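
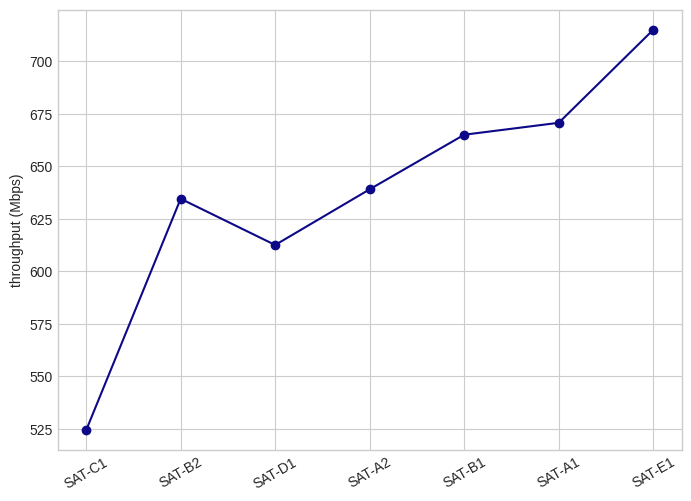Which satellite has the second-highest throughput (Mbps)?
SAT-A1

Top 3: SAT-E1 ≈ 720, SAT-A1 ≈ 680, SAT-B1 ≈ 660.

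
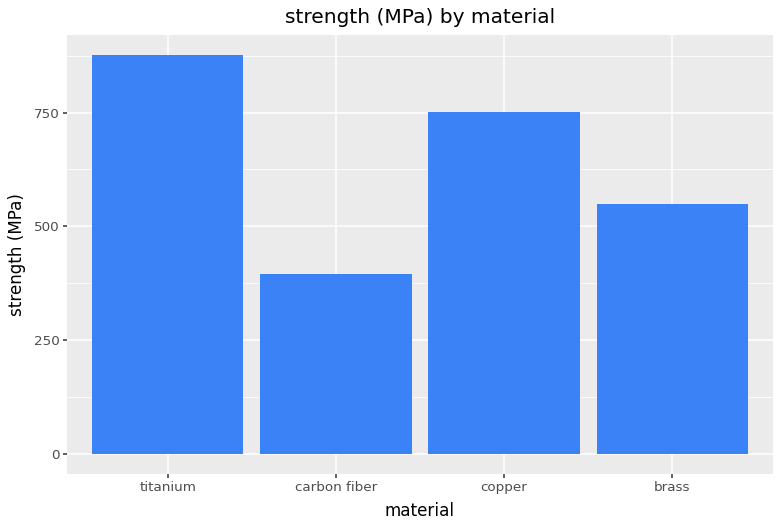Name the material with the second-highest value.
copper

Top 3: titanium ≈ 900, copper ≈ 800, brass ≈ 600.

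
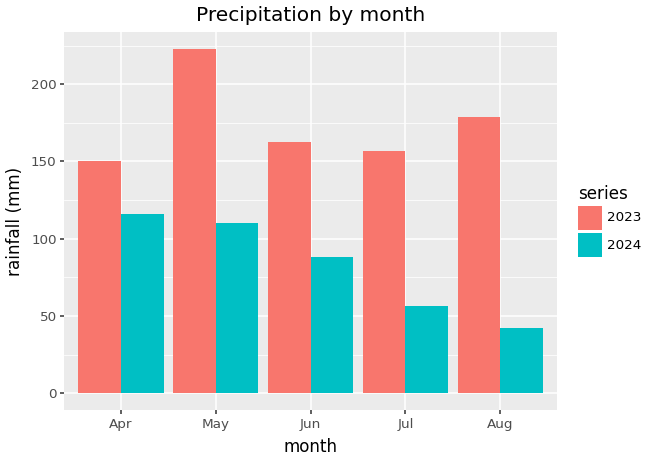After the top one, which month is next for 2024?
Top 3 for 2024: Apr ≈ 120, May ≈ 100, Jun ≈ 80.

May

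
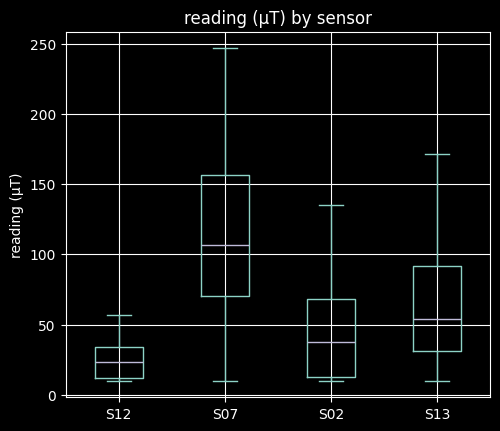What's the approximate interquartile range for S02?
≈ 60

Q3 ≈ 70, Q1 ≈ 10; IQR ≈ 60.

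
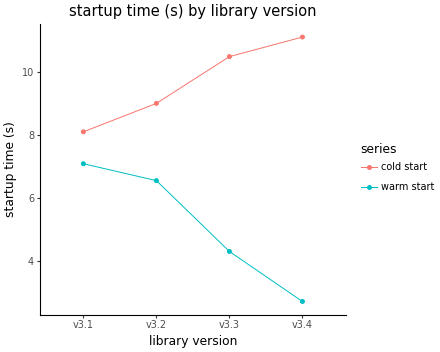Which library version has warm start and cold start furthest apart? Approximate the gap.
v3.4, ≈ 8 s

v3.4: warm start ≈ 3, cold start ≈ 11 → gap ≈ 8. Next-largest (v3.3) is only ≈ 6.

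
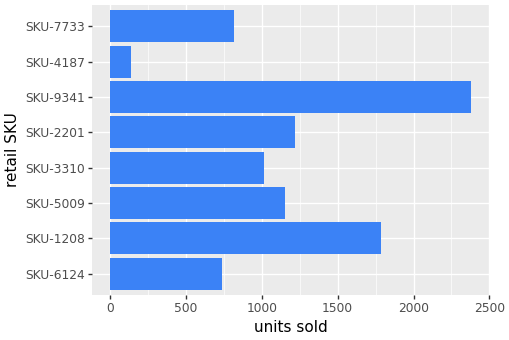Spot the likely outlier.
SKU-9341 ≈ 2400; the rest sit between ≈ 200 and ≈ 1800.

SKU-9341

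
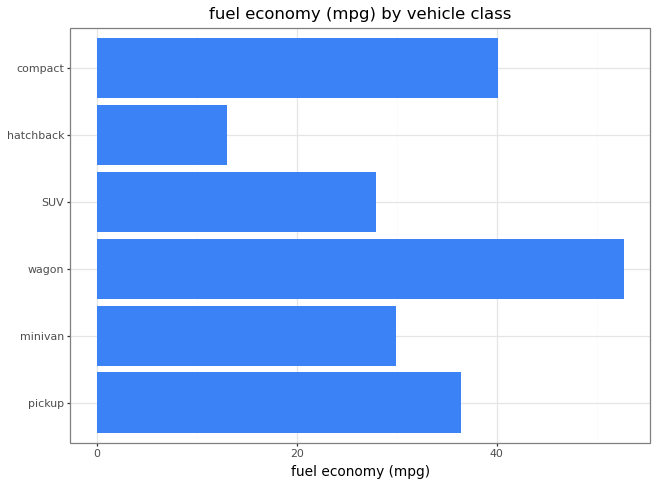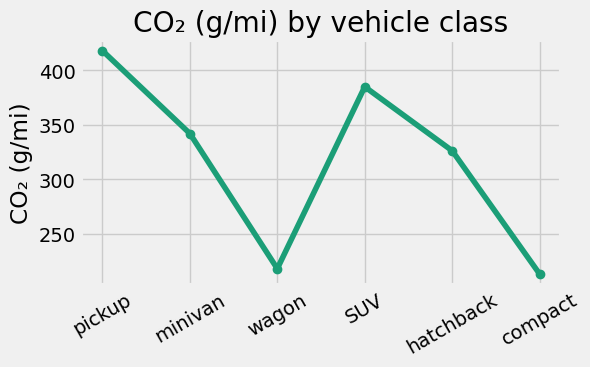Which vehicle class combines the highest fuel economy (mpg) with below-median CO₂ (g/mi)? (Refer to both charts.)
Chart 2 median CO₂ (g/mi) ≈ 350; below-median vehicle classes: wagon, hatchback, compact. Among those, wagon has the highest fuel economy (mpg) (≈ 55).

wagon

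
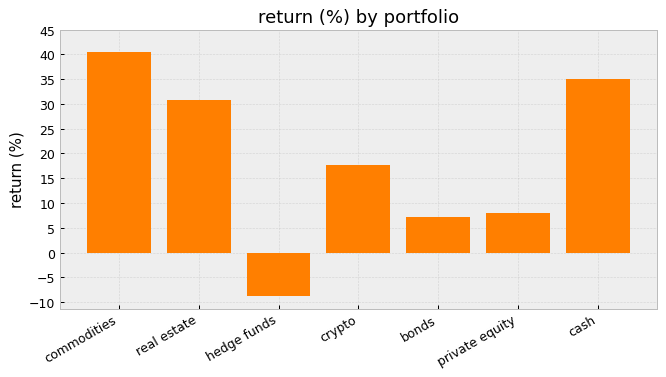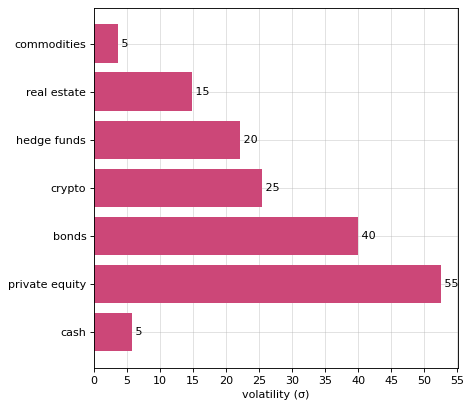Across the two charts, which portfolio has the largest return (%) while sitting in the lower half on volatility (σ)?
commodities

Chart 2 median volatility (σ) ≈ 20; below-median portfolios: commodities, real estate, cash. Among those, commodities has the highest return (%) (≈ 40).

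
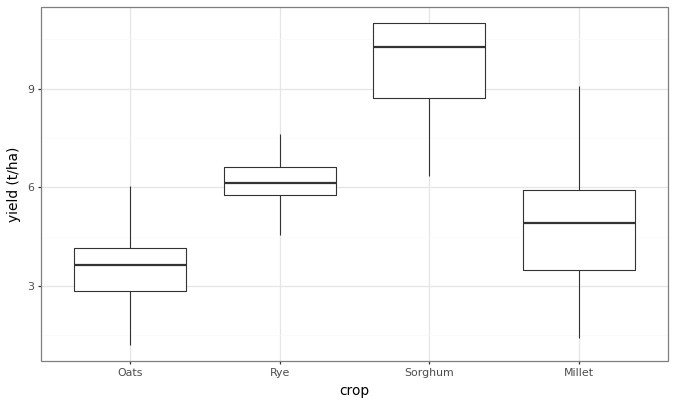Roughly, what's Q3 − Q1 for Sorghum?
Q3 ≈ 11, Q1 ≈ 9; IQR ≈ 2.

≈ 2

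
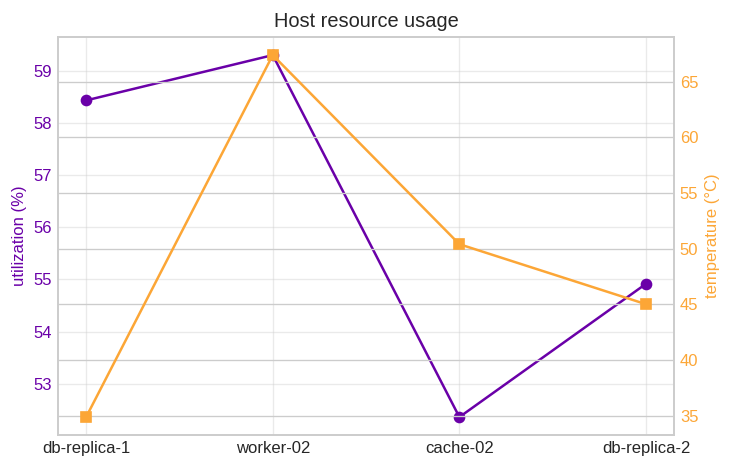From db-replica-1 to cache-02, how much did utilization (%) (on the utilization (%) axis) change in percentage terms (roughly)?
≈ -10.3%

db-replica-1 ≈ 58, cache-02 ≈ 52; (52 − 58) / 58 ≈ -10.3%.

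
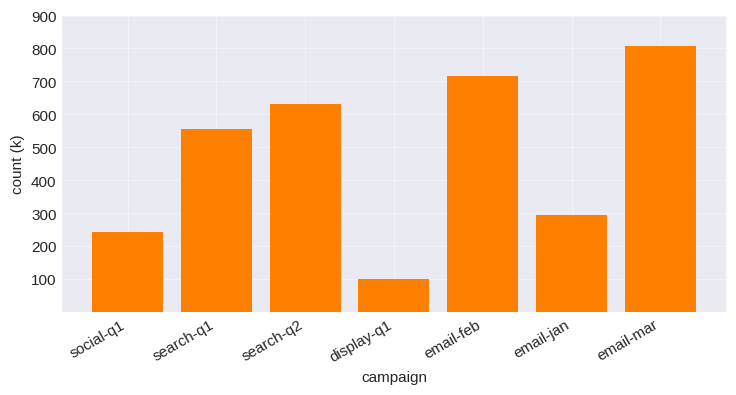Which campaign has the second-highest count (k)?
Top 3: email-mar ≈ 800, email-feb ≈ 700, search-q2 ≈ 600.

email-feb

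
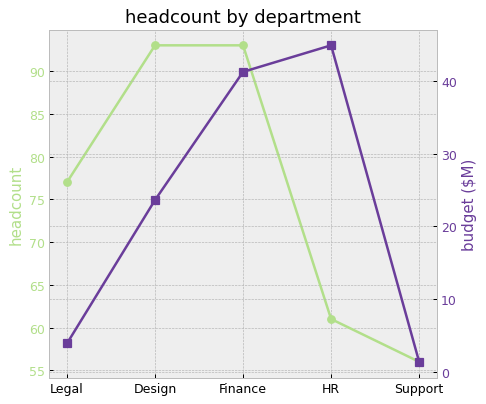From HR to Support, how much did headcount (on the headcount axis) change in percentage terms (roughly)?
≈ -8.3%

HR ≈ 60, Support ≈ 55; (55 − 60) / 60 ≈ -8.3%.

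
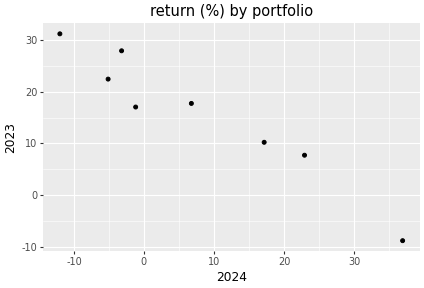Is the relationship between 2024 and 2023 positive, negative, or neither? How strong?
Points are negatively correlated; strong (|r| ≈ 1.0).

negative, strong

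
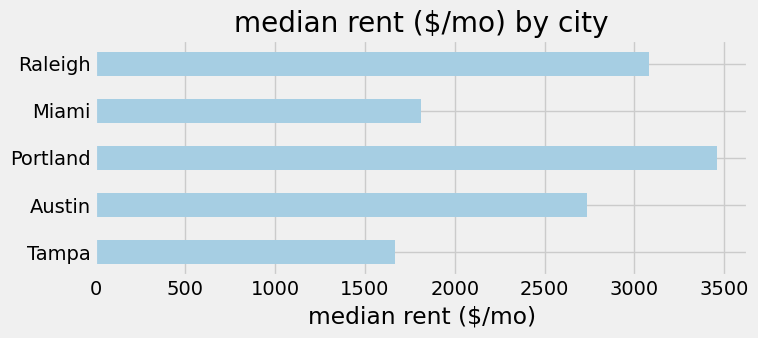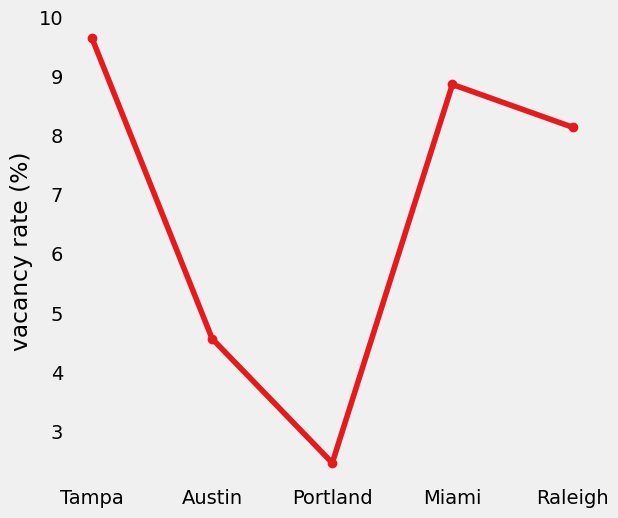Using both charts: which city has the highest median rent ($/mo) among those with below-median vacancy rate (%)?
Portland

Chart 2 median vacancy rate (%) ≈ 8; below-median cities: Austin, Portland. Among those, Portland has the highest median rent ($/mo) (≈ 3500).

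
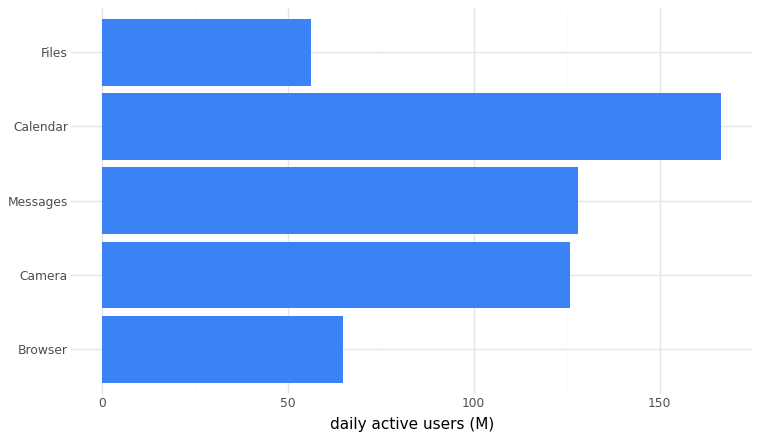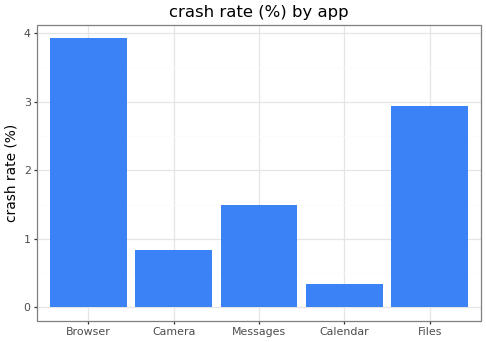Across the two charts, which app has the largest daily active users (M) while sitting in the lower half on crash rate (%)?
Calendar

Chart 2 median crash rate (%) ≈ 1.5; below-median apps: Camera, Calendar. Among those, Calendar has the highest daily active users (M) (≈ 160).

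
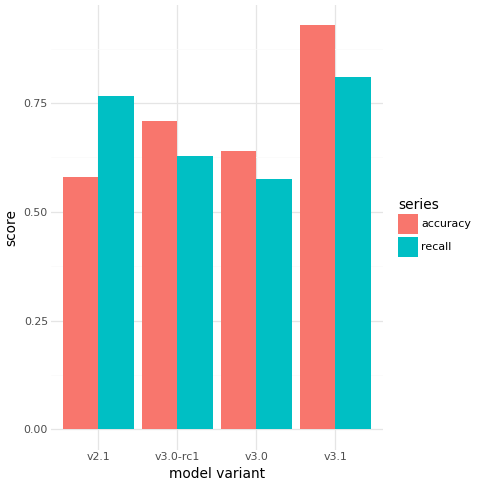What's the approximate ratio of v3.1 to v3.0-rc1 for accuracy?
≈ 1.29×

v3.1 ≈ 0.9, v3.0-rc1 ≈ 0.7; 0.9/0.7 ≈ 1.29.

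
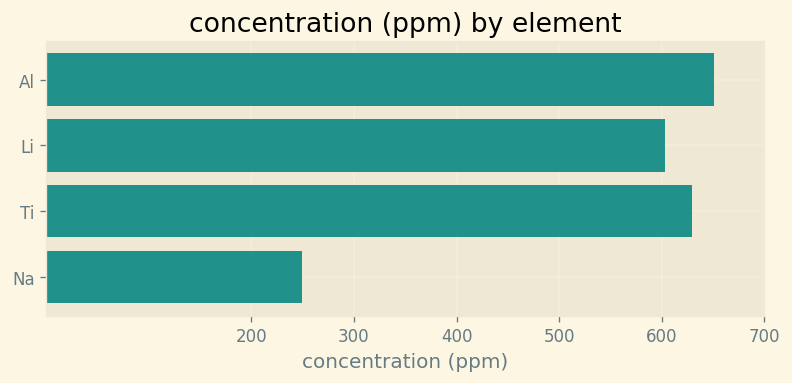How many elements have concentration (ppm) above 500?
3

Above 500: Al, Li, Ti.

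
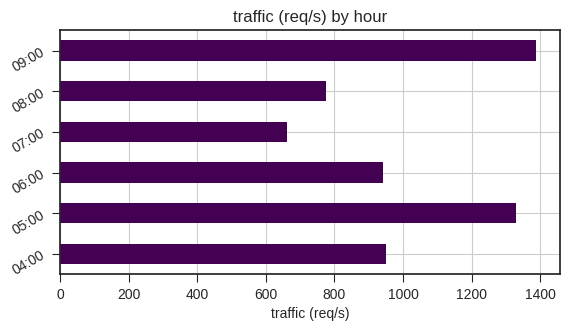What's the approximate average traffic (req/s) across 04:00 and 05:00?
(1000 + 1400) / 2 ≈ 1200.

≈ 1200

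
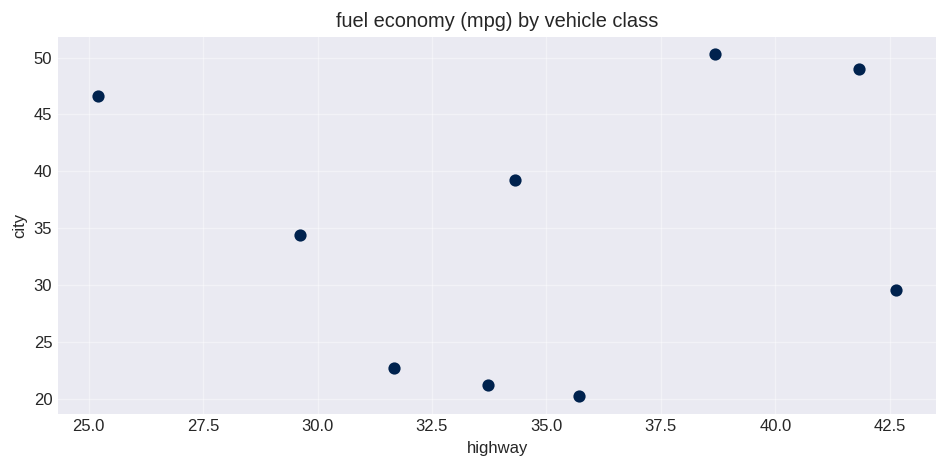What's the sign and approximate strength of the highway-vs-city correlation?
Points are roughly uncorrelated; weak (|r| ≈ 0.1).

no clear correlation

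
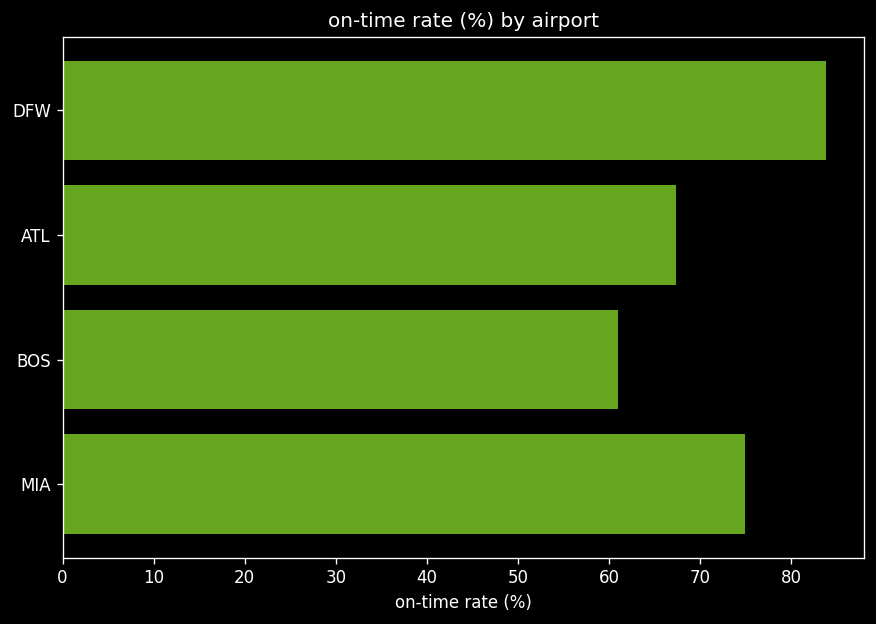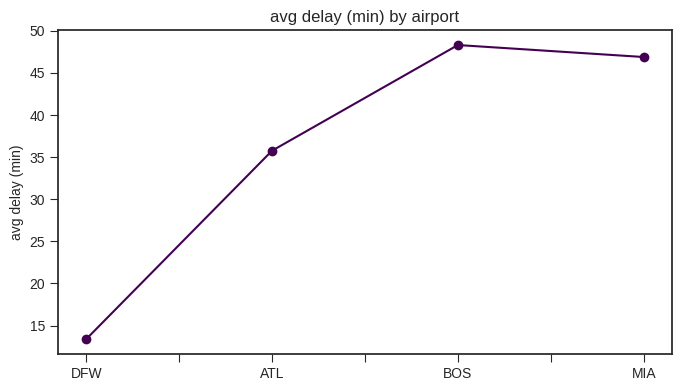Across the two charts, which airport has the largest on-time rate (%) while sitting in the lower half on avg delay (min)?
Chart 2 median avg delay (min) ≈ 40; below-median airports: DFW, ATL. Among those, DFW has the highest on-time rate (%) (≈ 80).

DFW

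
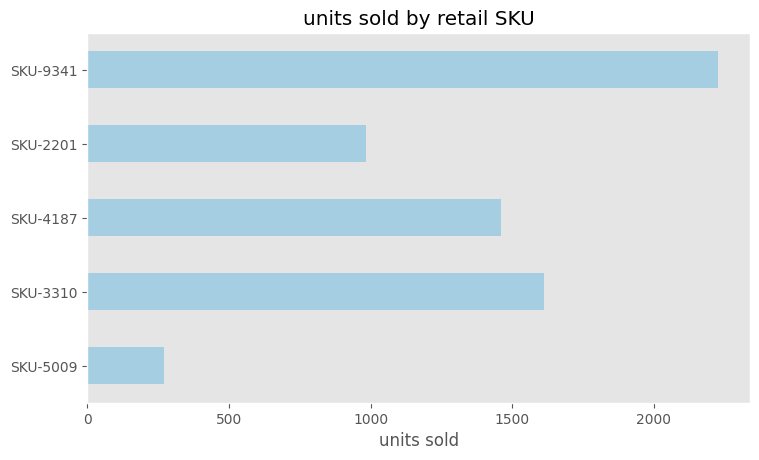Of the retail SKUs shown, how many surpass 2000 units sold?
1

Above 2000: SKU-9341.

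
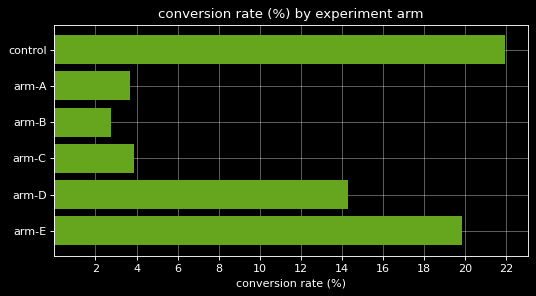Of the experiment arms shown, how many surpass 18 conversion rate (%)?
Above 18: control, arm-E.

2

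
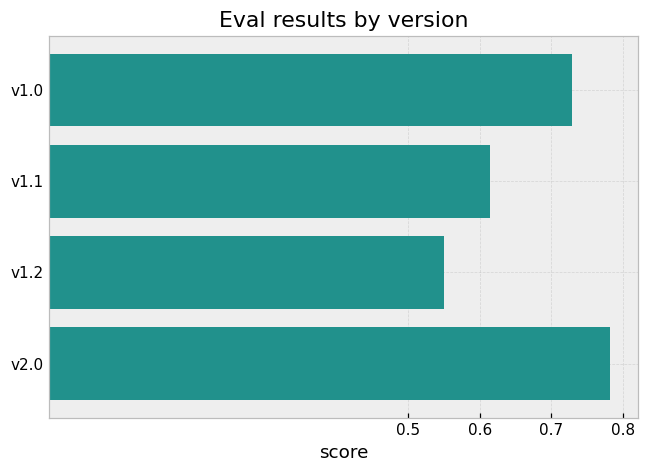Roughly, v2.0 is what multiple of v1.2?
v2.0 ≈ 0.8, v1.2 ≈ 0.6; 0.8/0.6 ≈ 1.33.

≈ 1.33×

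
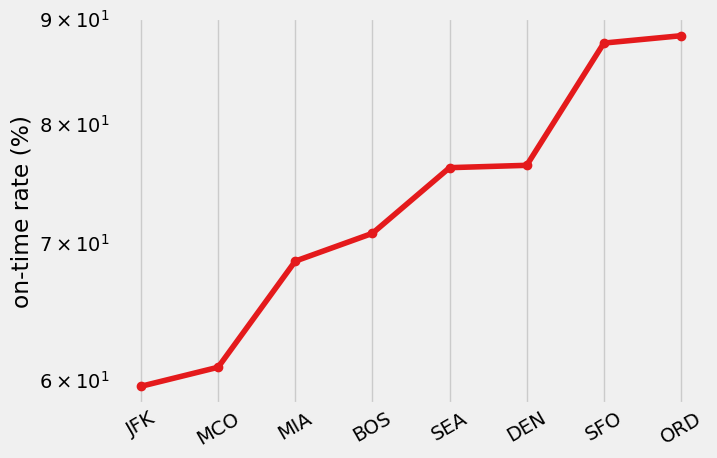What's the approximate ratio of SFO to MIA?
SFO ≈ 90, MIA ≈ 70; 90/70 ≈ 1.29.

≈ 1.29×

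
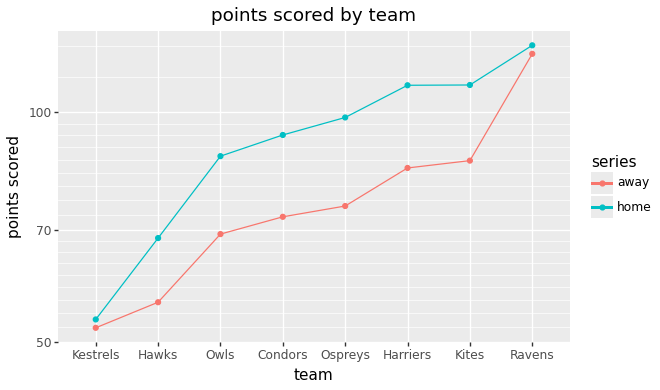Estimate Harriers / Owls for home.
≈ 1.22×

Harriers ≈ 110, Owls ≈ 90; 110/90 ≈ 1.22.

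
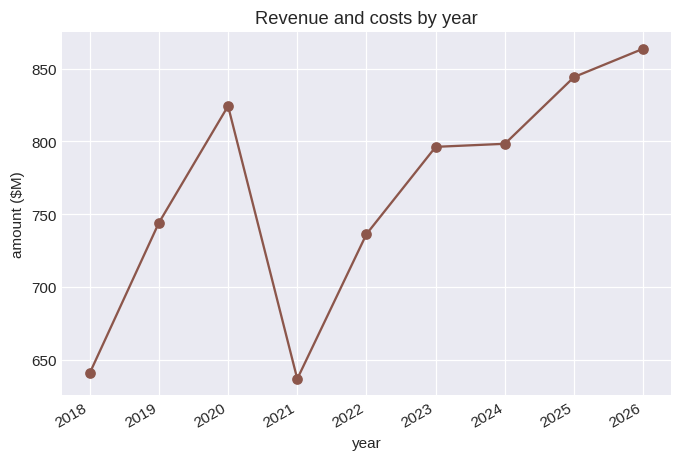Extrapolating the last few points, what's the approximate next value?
Last three: 800, 840, 860 → slope ≈ 30/step → next ≈ 890.

≈ 890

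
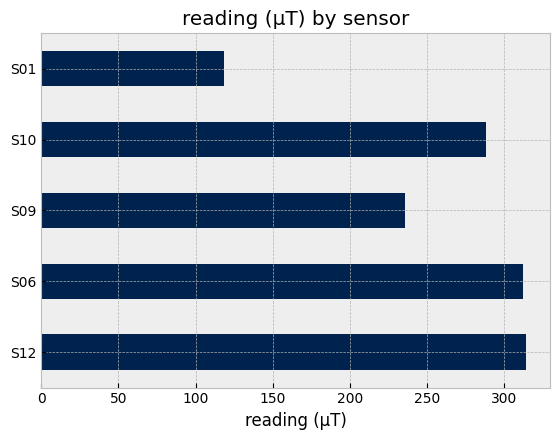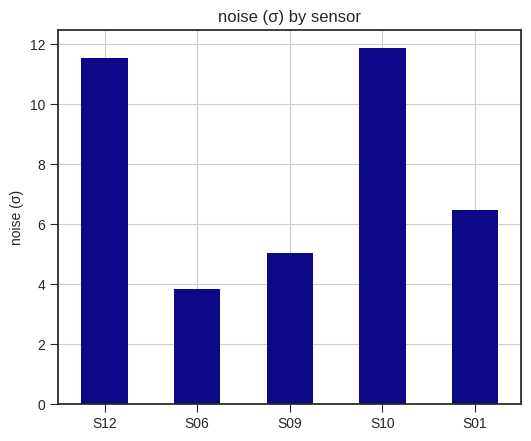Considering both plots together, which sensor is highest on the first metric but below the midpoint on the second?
S06

Chart 2 median noise (σ) ≈ 6; below-median sensors: S06, S09. Among those, S06 has the highest reading (µT) (≈ 300).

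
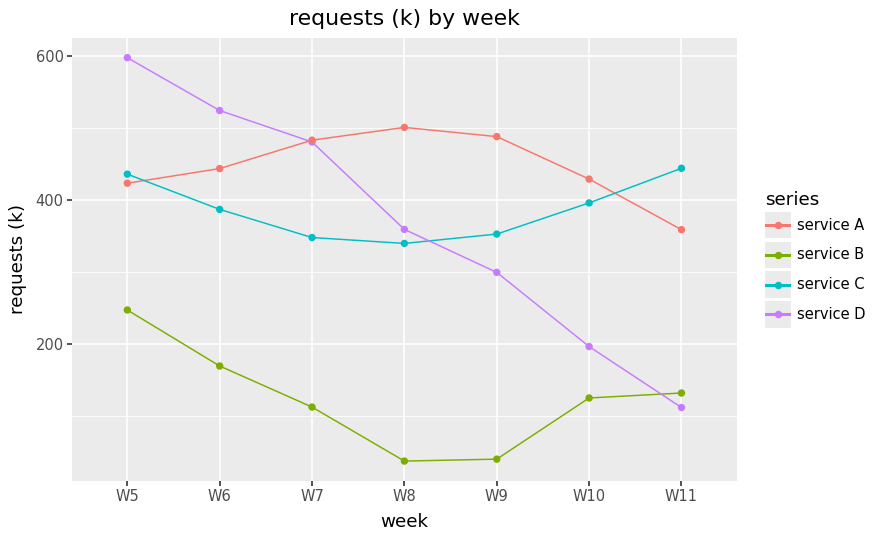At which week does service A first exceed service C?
W6

W5: service A ≈ 400 vs service C ≈ 450 (not yet); W6: service A ≈ 450 vs service C ≈ 400 (first crossover).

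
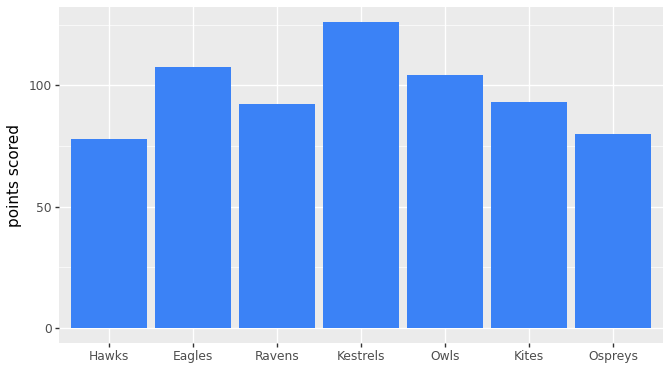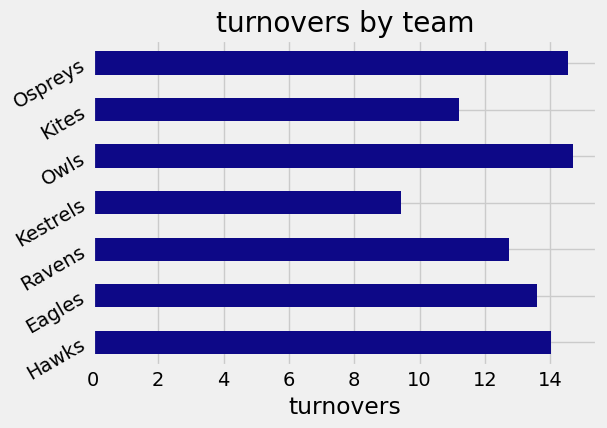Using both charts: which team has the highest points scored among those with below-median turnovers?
Chart 2 median turnovers ≈ 14; below-median teams: Ravens, Kestrels, Kites. Among those, Kestrels has the highest points scored (≈ 120).

Kestrels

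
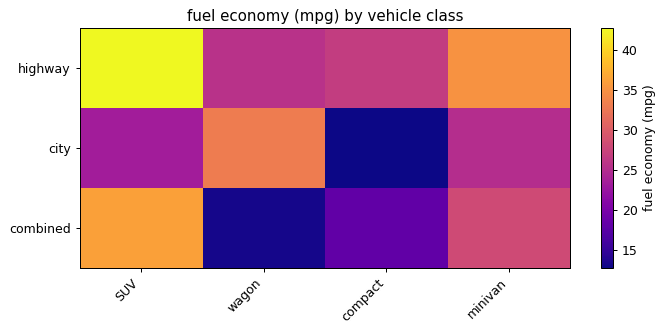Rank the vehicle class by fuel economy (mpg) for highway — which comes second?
minivan

Top 3 for highway: SUV ≈ 45, minivan ≈ 35, compact ≈ 25.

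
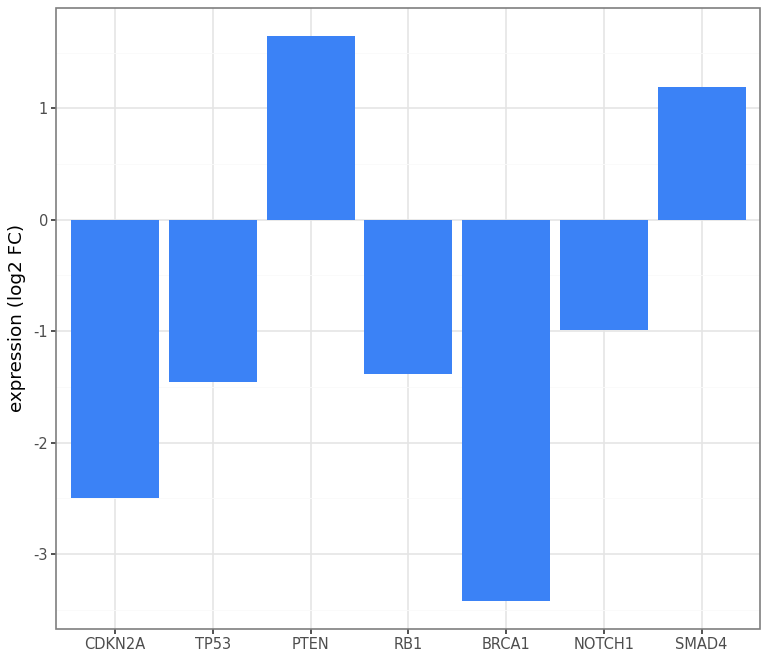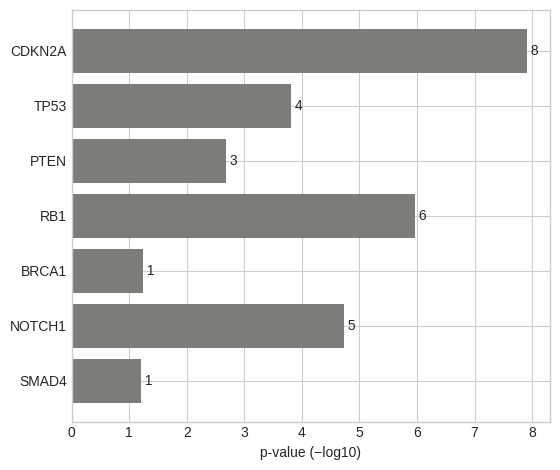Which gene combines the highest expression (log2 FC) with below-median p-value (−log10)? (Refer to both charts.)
Chart 2 median p-value (−log10) ≈ 4; below-median genes: PTEN, BRCA1, SMAD4. Among those, PTEN has the highest expression (log2 FC) (≈ 1.6).

PTEN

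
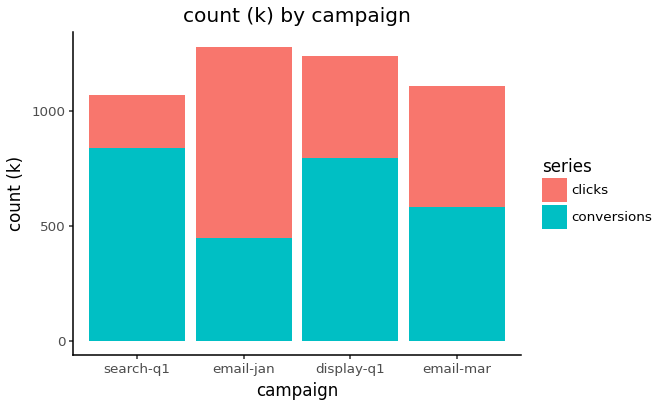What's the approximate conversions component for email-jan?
conversions top ≈ 400, bottom ≈ 0; segment ≈ 400.

≈ 400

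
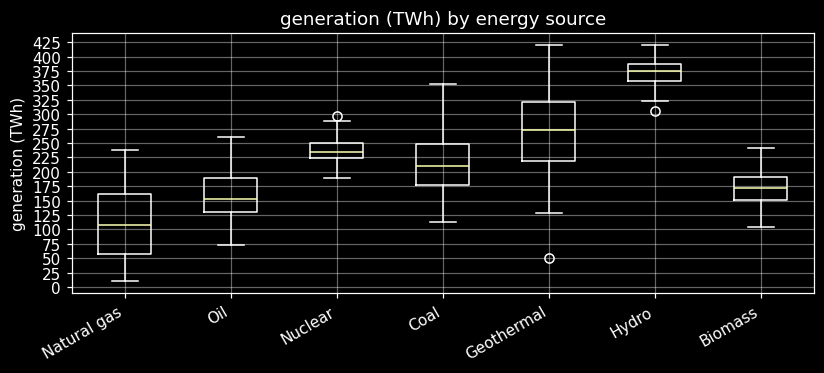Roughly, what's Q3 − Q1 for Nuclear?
≈ 25

Q3 ≈ 250, Q1 ≈ 225; IQR ≈ 25.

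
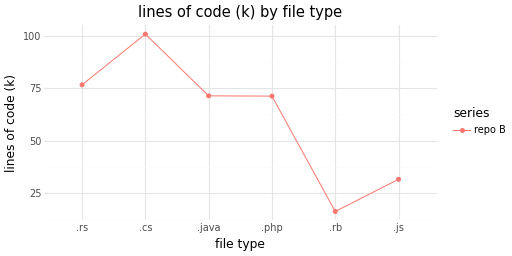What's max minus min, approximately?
Max .cs ≈ 100, min .rb ≈ 20; range ≈ 80.

≈ 80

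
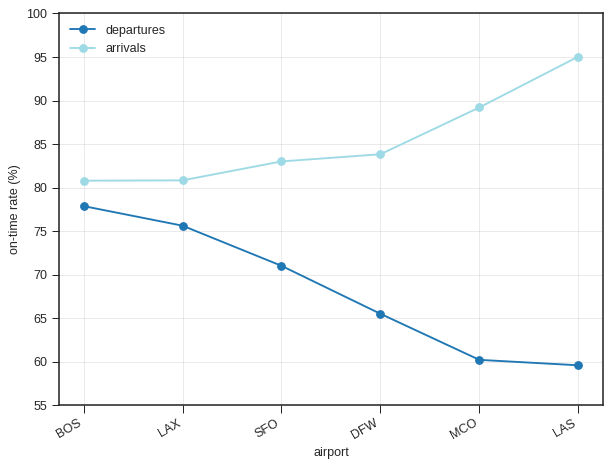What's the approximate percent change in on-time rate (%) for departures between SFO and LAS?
SFO ≈ 70, LAS ≈ 60; (60 − 70) / 70 ≈ -14.3%.

≈ -14.3%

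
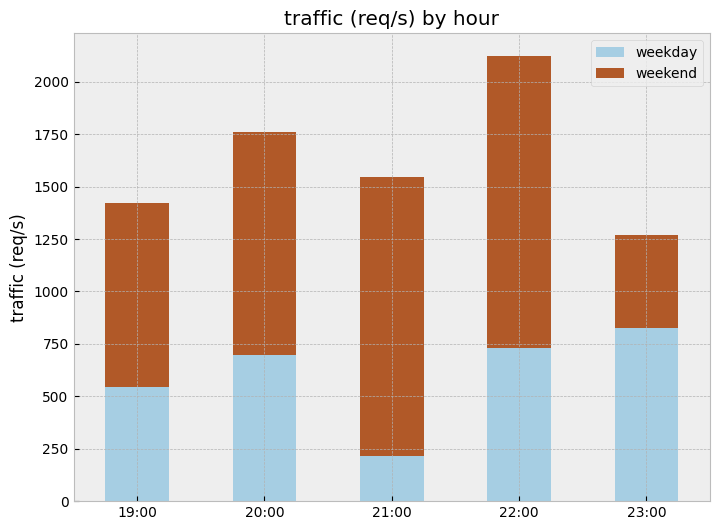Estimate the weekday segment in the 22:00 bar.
weekday top ≈ 800, bottom ≈ 0; segment ≈ 800.

≈ 800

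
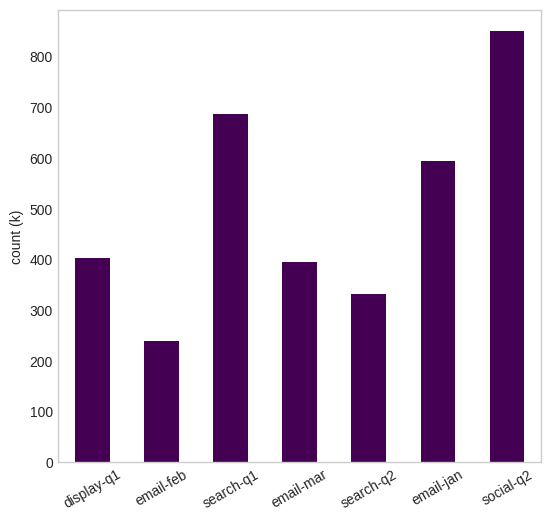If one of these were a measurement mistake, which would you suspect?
social-q2

social-q2 ≈ 800; the rest sit between ≈ 200 and ≈ 700.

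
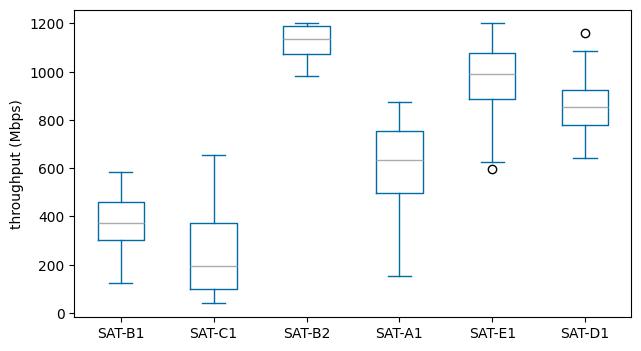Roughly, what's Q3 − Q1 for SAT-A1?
Q3 ≈ 800, Q1 ≈ 500; IQR ≈ 300.

≈ 300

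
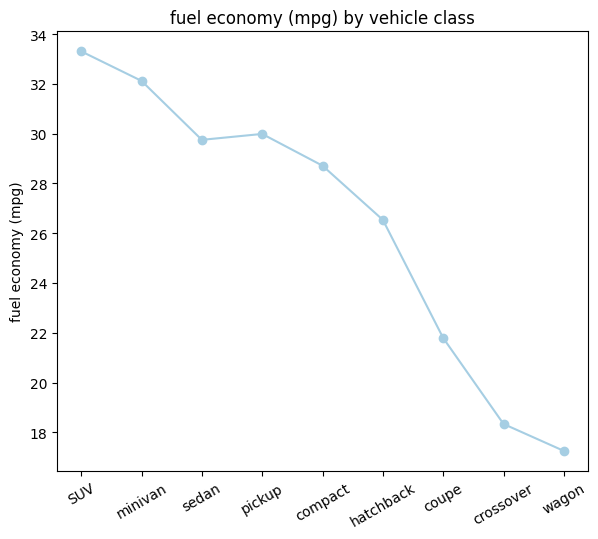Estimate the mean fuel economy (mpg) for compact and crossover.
≈ 23

(28 + 18) / 2 ≈ 23.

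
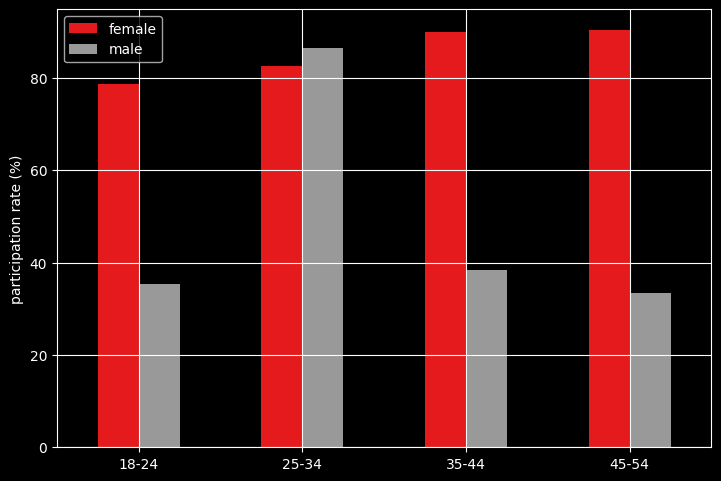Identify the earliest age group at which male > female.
18-24: male ≈ 40 vs female ≈ 80 (not yet); 25-34: male ≈ 90 vs female ≈ 80 (first crossover).

25-34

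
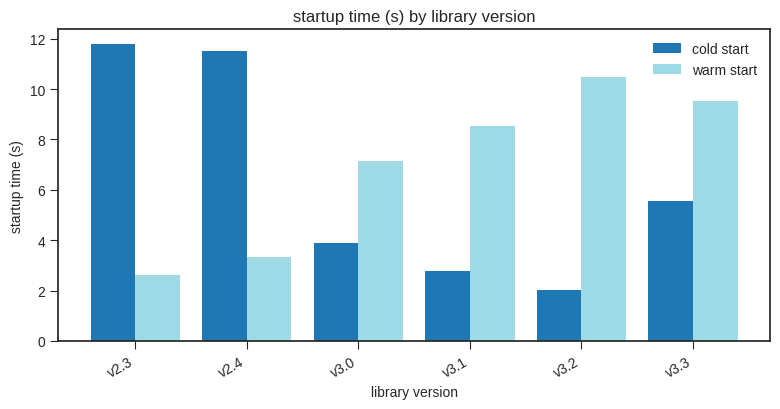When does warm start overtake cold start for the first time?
v2.4: warm start ≈ 3 vs cold start ≈ 11 (not yet); v3.0: warm start ≈ 7 vs cold start ≈ 4 (first crossover).

v3.0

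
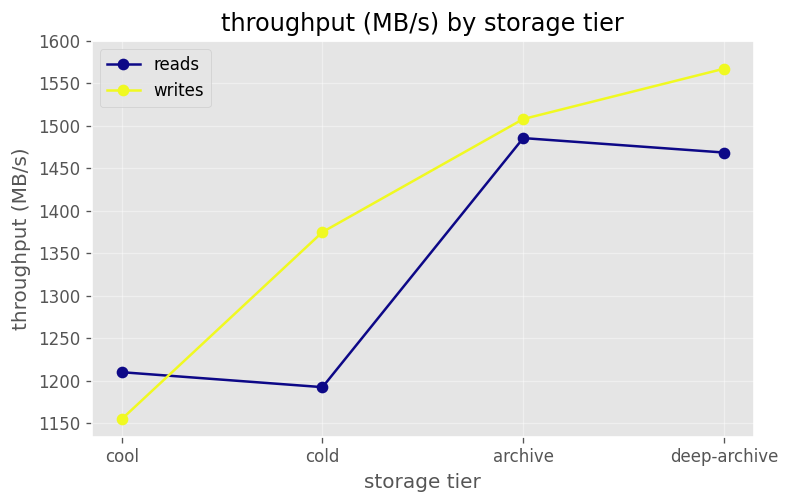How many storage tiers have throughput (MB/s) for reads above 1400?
Above 1400: archive, deep-archive.

2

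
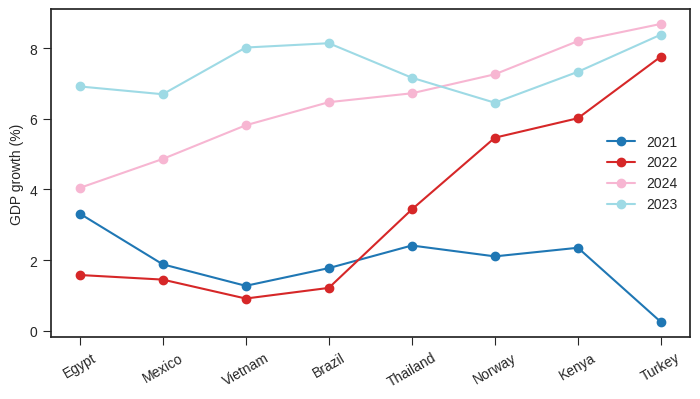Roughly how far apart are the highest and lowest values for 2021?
≈ 3

Max Egypt ≈ 3, min Turkey ≈ 0; range ≈ 3.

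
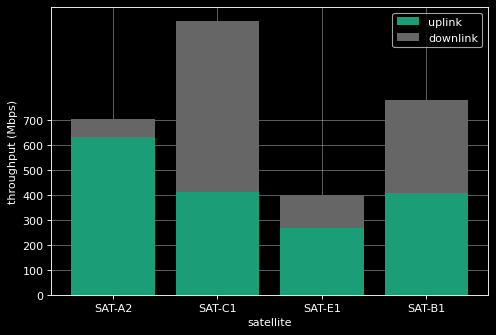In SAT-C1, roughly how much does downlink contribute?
≈ 700

downlink top ≈ 1100, bottom ≈ 400; segment ≈ 700.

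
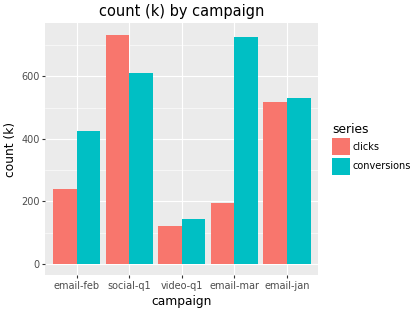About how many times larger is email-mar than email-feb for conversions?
≈ 1.75×

email-mar ≈ 700, email-feb ≈ 400; 700/400 ≈ 1.75.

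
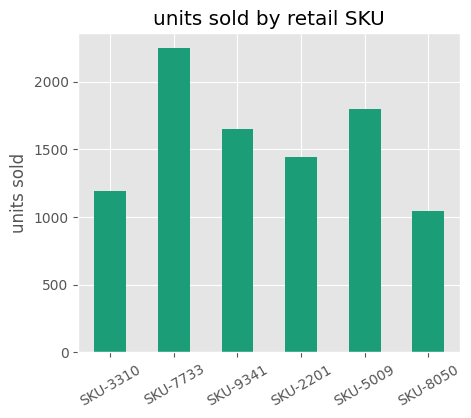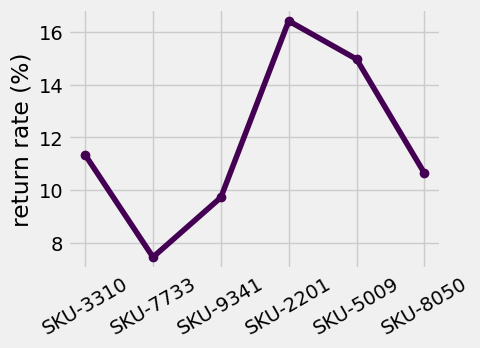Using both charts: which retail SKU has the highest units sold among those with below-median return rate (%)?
SKU-7733

Chart 2 median return rate (%) ≈ 10; below-median retail SKUs: SKU-7733, SKU-9341, SKU-8050. Among those, SKU-7733 has the highest units sold (≈ 2000).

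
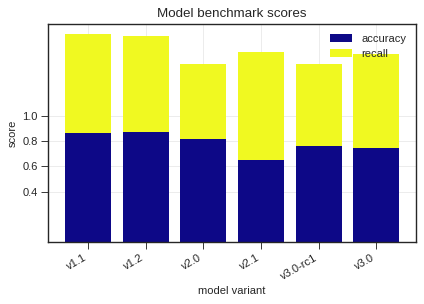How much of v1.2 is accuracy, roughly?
≈ 0.8

accuracy top ≈ 0.8, bottom ≈ 0.0; segment ≈ 0.8.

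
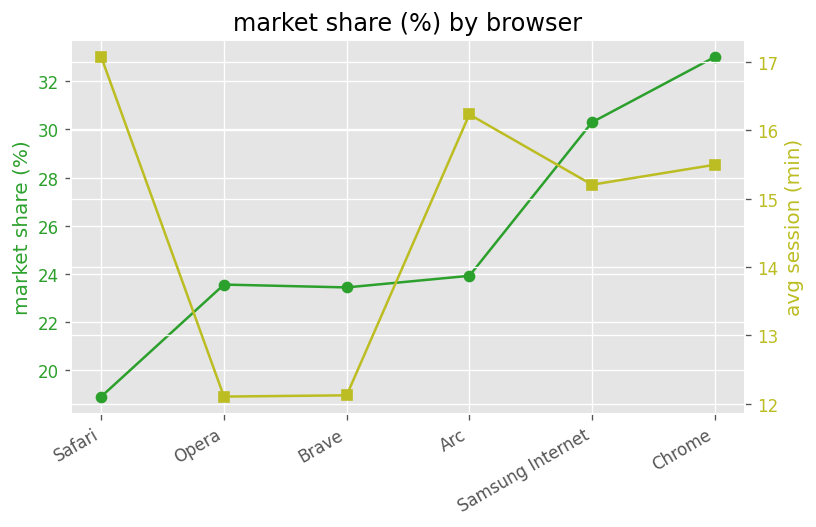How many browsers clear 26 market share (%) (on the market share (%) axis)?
Above 26: Samsung Internet, Chrome.

2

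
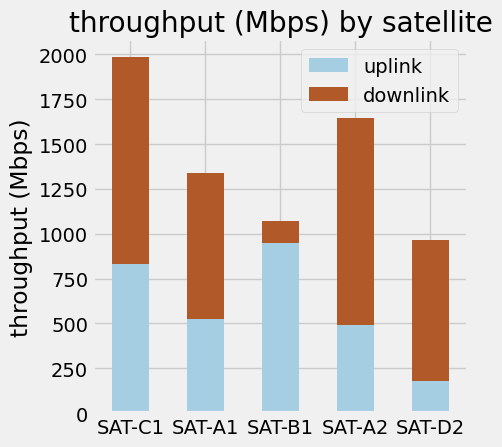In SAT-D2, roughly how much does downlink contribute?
≈ 800

downlink top ≈ 1000, bottom ≈ 200; segment ≈ 800.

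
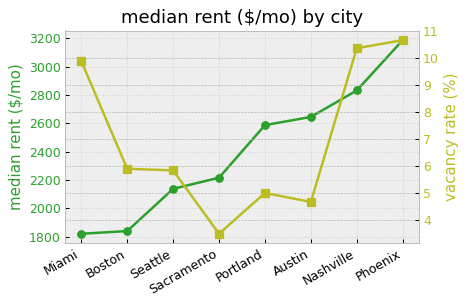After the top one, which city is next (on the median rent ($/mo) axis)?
Nashville

Top 3 (on the median rent ($/mo) axis): Phoenix ≈ 3200, Nashville ≈ 2800, Austin ≈ 2600.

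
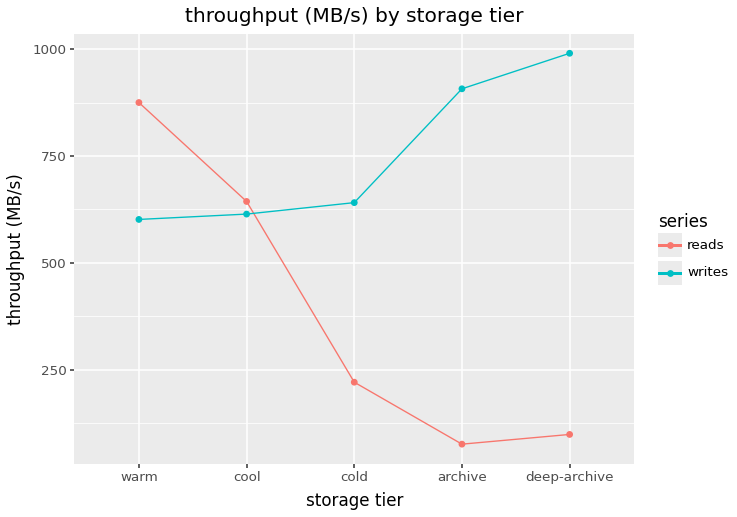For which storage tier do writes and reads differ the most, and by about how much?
deep-archive: writes ≈ 1000, reads ≈ 100 → gap ≈ 900. Next-largest (archive) is only ≈ 800.

deep-archive, ≈ 900 MB/s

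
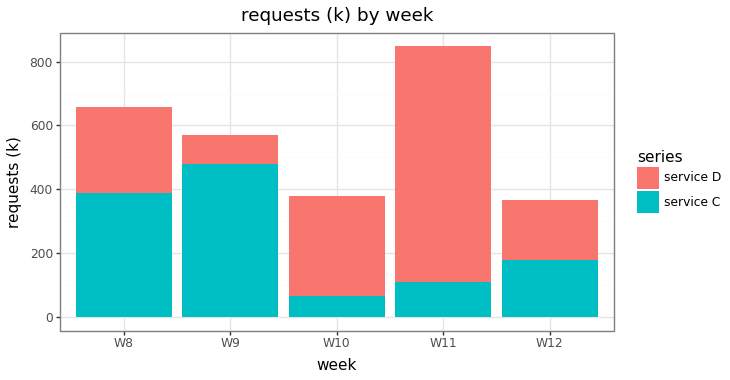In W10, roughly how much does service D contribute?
service D top ≈ 400, bottom ≈ 100; segment ≈ 300.

≈ 300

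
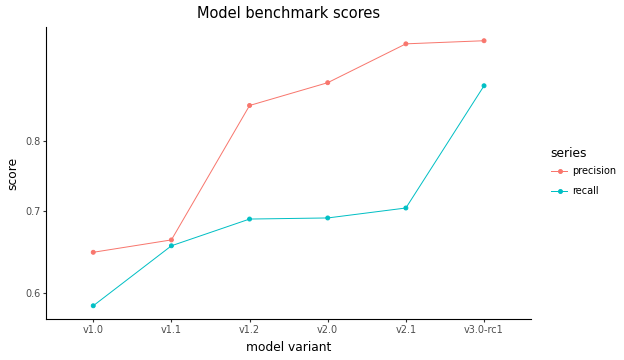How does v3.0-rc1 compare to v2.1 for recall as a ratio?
≈ 1.29×

v3.0-rc1 ≈ 0.90, v2.1 ≈ 0.70; 0.90/0.70 ≈ 1.29.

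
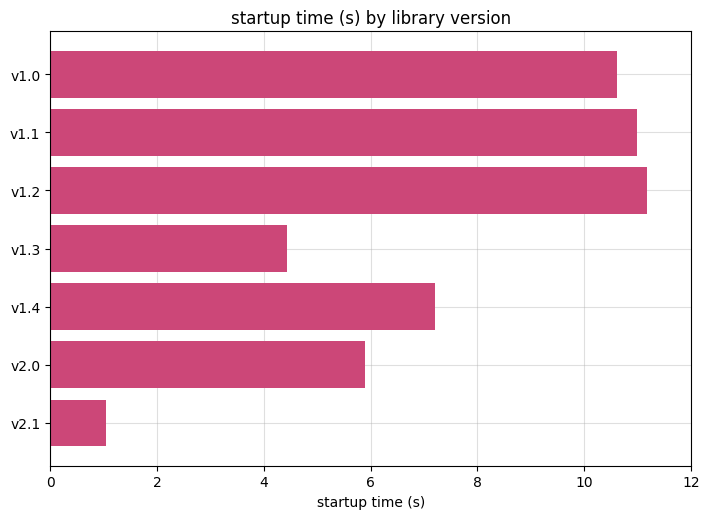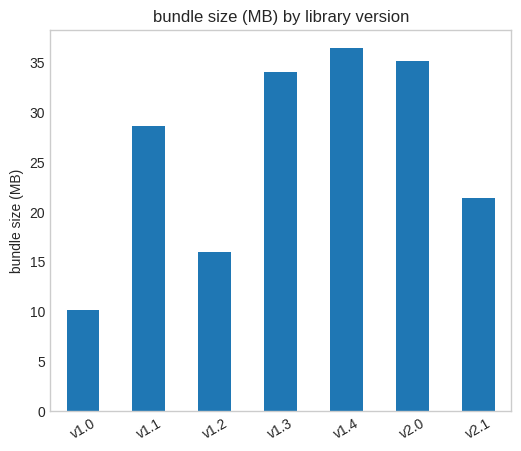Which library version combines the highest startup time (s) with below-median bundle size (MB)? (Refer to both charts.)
Chart 2 median bundle size (MB) ≈ 30; below-median library versions: v1.0, v1.2, v2.1. Among those, v1.2 has the highest startup time (s) (≈ 12).

v1.2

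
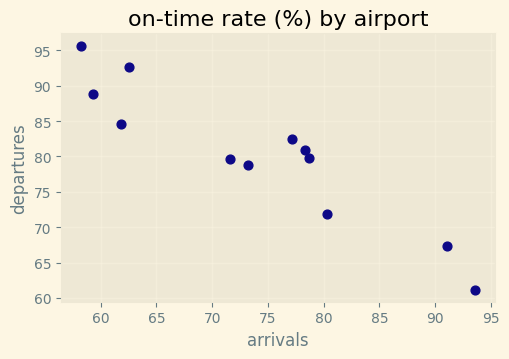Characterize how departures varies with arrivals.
negative, strong

Points are negatively correlated; strong (|r| ≈ 0.9).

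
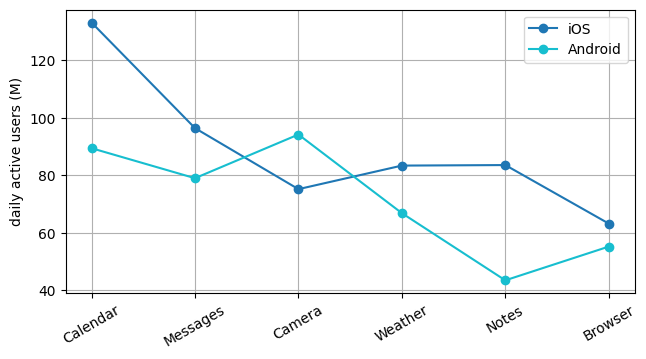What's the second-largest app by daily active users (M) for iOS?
Top 3 for iOS: Calendar ≈ 130, Messages ≈ 100, Notes ≈ 80.

Messages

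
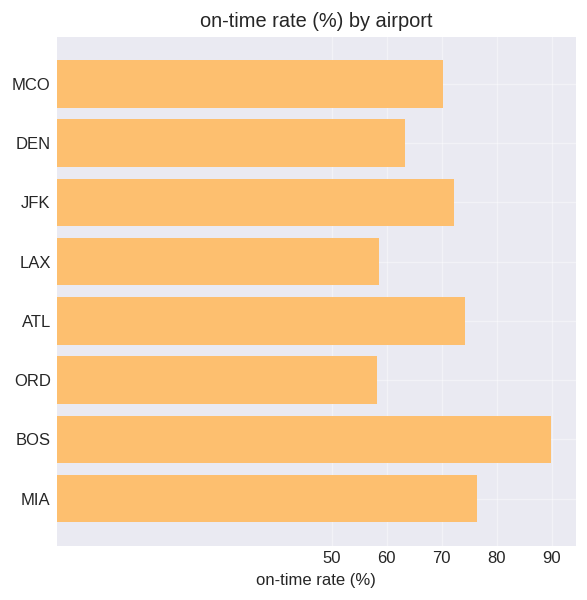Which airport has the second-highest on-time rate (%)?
Top 3: BOS ≈ 90, MIA ≈ 80, ATL ≈ 70.

MIA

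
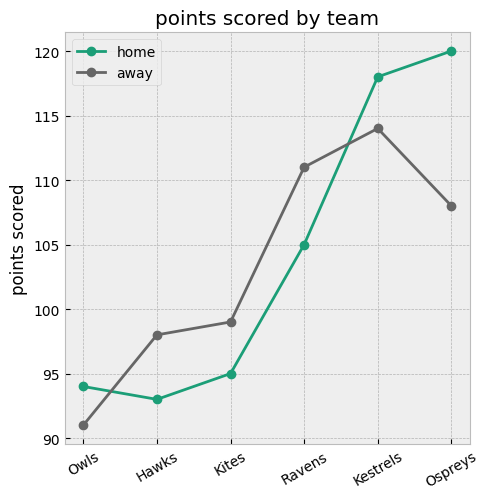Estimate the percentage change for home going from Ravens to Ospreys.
≈ +14.3%

Ravens ≈ 105, Ospreys ≈ 120; (120 − 105) / 105 ≈ +14.3%.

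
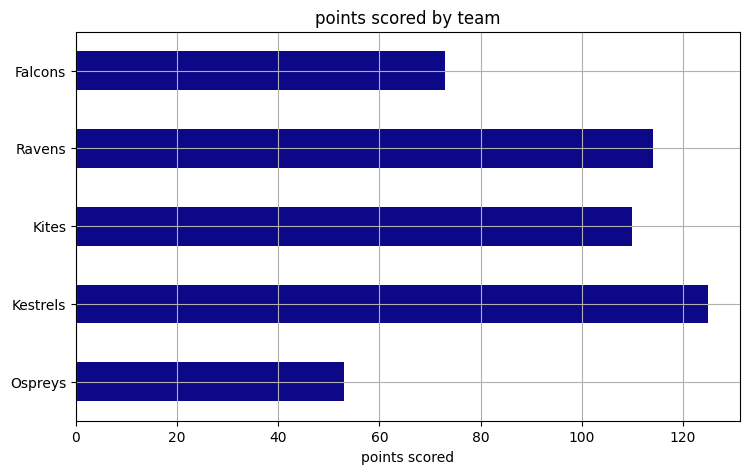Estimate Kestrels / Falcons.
≈ 1.5×

Kestrels ≈ 120, Falcons ≈ 80; 120/80 ≈ 1.5.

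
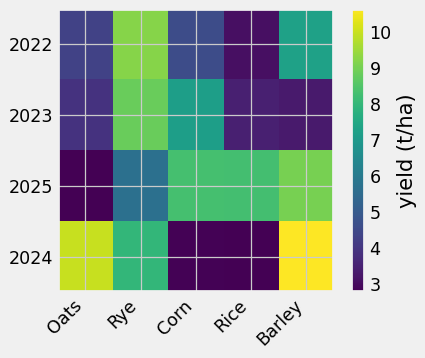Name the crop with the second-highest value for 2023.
Corn

Top 3 for 2023: Rye ≈ 9, Corn ≈ 7, Oats ≈ 4.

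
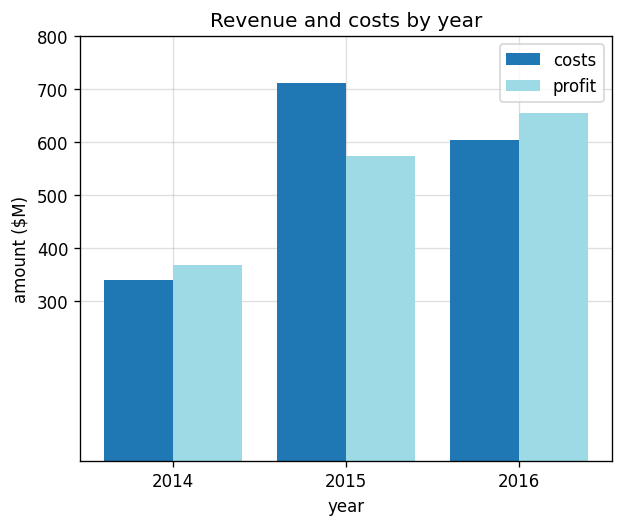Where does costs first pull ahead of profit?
2015

2014: costs ≈ 300 vs profit ≈ 400 (not yet); 2015: costs ≈ 700 vs profit ≈ 600 (first crossover).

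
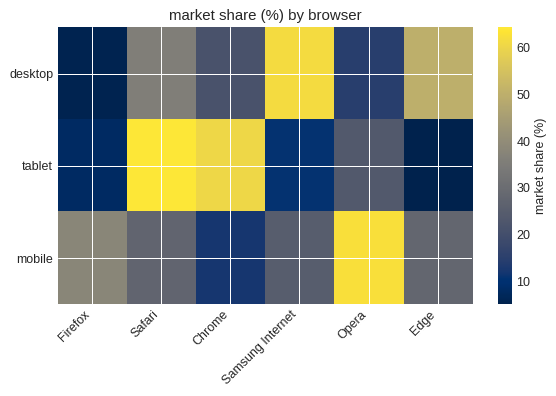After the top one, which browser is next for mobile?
Firefox

Top 3 for mobile: Opera ≈ 65, Firefox ≈ 40, Edge ≈ 30.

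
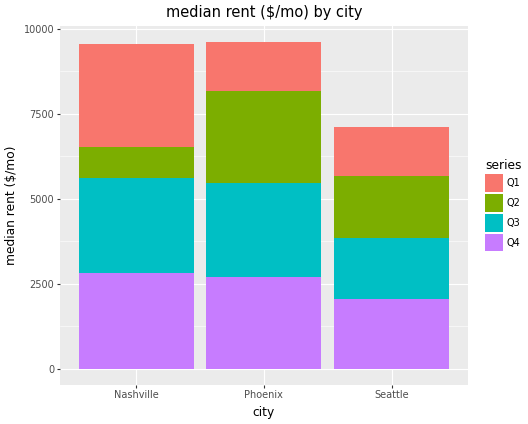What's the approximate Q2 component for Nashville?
≈ 1000

Q2 top ≈ 7000, bottom ≈ 6000; segment ≈ 1000.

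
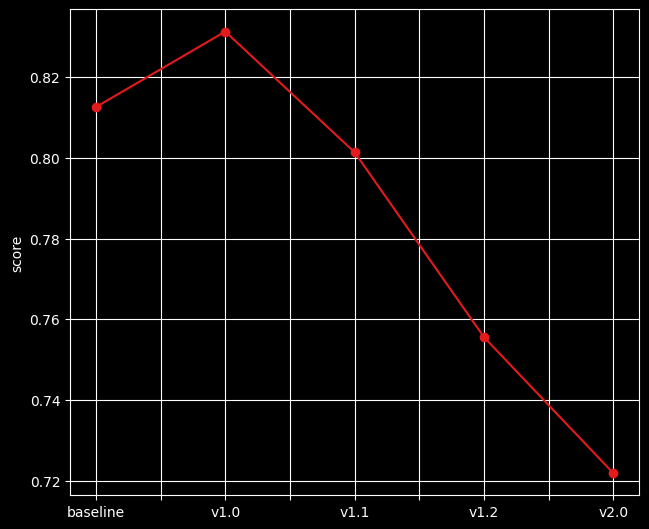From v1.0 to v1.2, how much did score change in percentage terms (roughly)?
≈ -8.4%

v1.0 ≈ 0.83, v1.2 ≈ 0.76; (0.76 − 0.83) / 0.83 ≈ -8.4%.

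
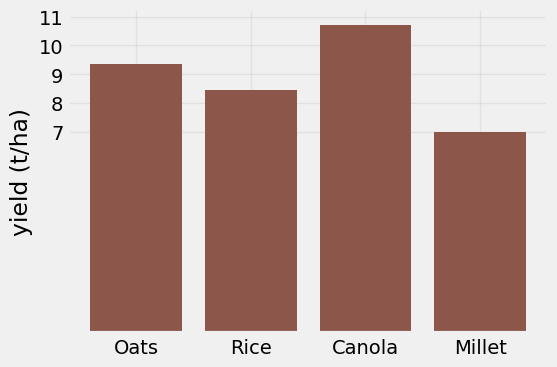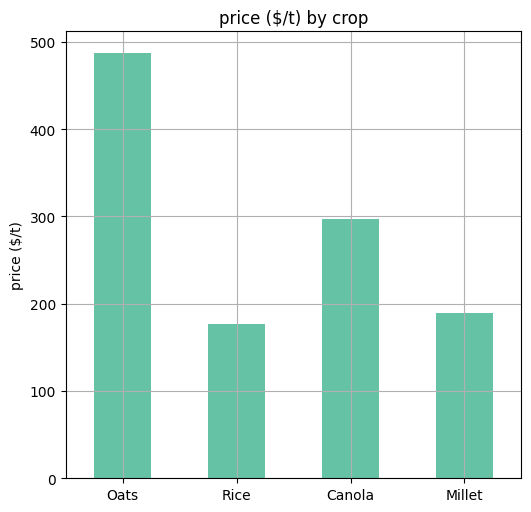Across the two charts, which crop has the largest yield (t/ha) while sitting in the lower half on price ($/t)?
Chart 2 median price ($/t) ≈ 250; below-median crops: Rice, Millet. Among those, Rice has the highest yield (t/ha) (≈ 8).

Rice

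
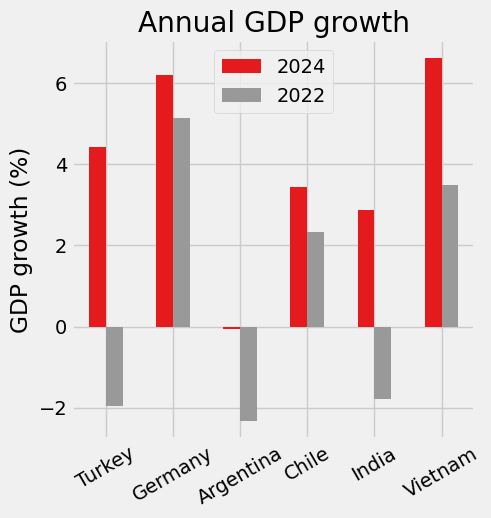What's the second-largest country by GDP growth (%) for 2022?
Top 3 for 2022: Germany ≈ 5, Vietnam ≈ 3, Chile ≈ 2.

Vietnam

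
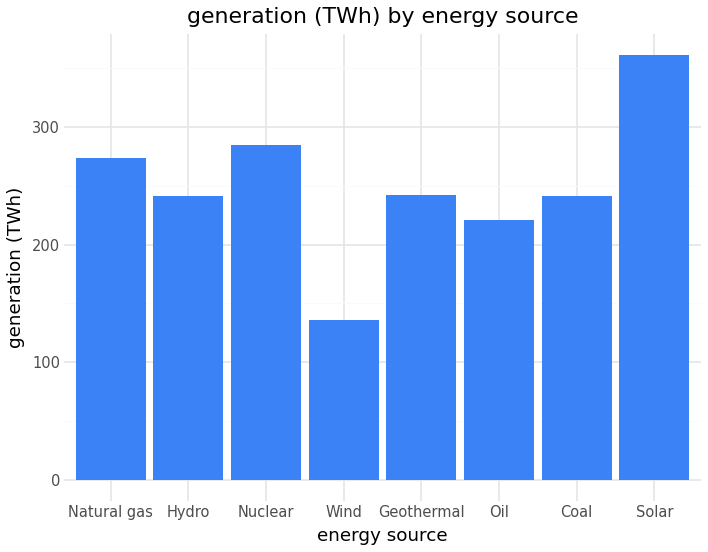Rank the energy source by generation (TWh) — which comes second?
Nuclear

Top 3: Solar ≈ 350, Nuclear ≈ 300, Natural gas ≈ 250.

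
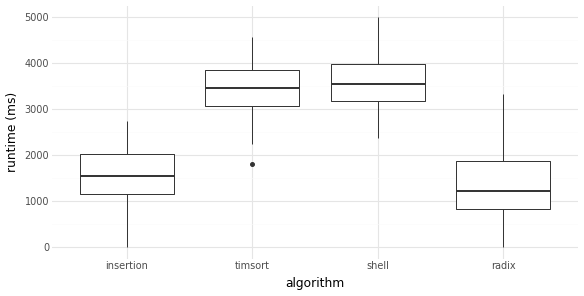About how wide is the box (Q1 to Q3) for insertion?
Q3 ≈ 2000, Q1 ≈ 1200; IQR ≈ 800.

≈ 800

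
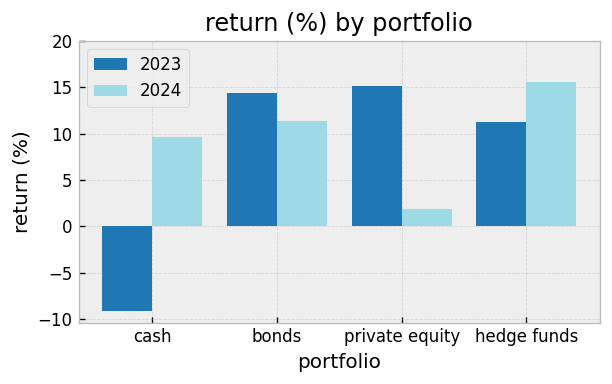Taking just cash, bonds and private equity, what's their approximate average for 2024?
≈ 7

(10 + 10 + 0) / 3 ≈ 7.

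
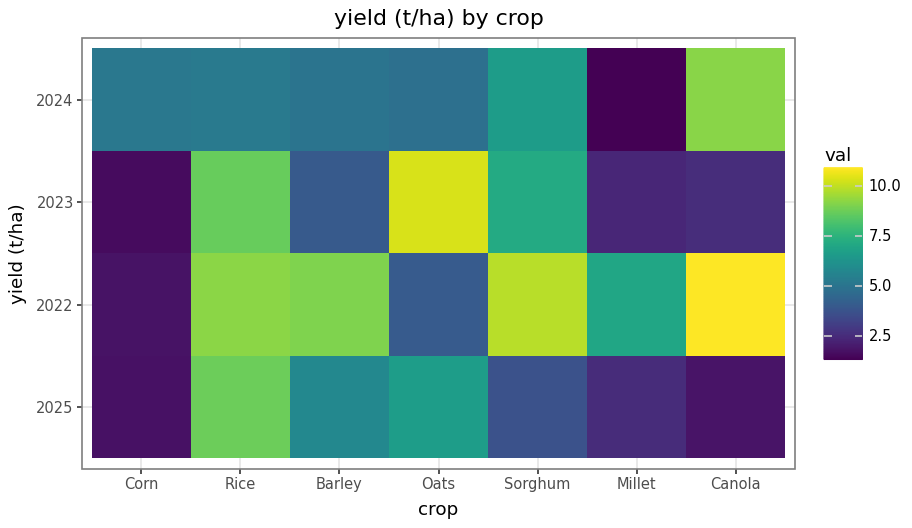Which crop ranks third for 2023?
Top 4 for 2023: Oats ≈ 10, Rice ≈ 9, Sorghum ≈ 7, Barley ≈ 4.

Sorghum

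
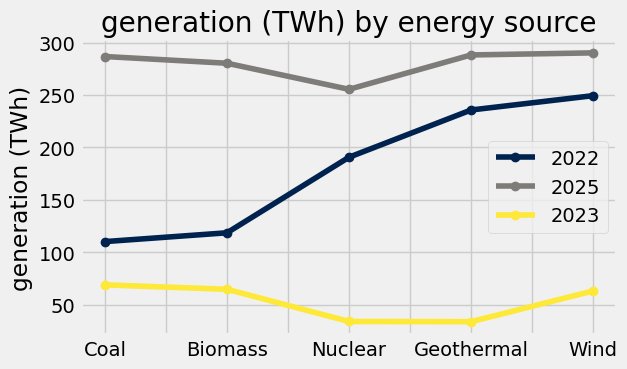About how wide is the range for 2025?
≈ 50

Max Wind ≈ 300, min Nuclear ≈ 250; range ≈ 50.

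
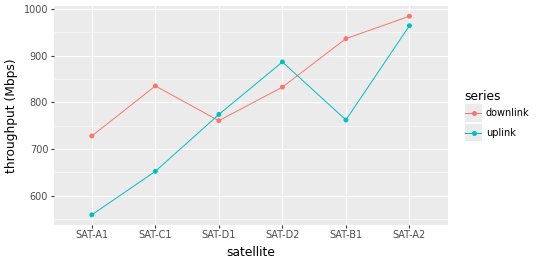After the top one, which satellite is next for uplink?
SAT-D2

Top 3 for uplink: SAT-A2 ≈ 950, SAT-D2 ≈ 900, SAT-D1 ≈ 750.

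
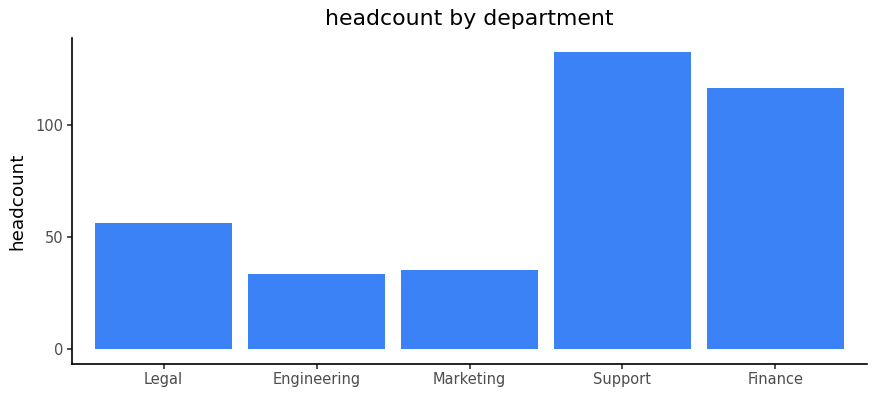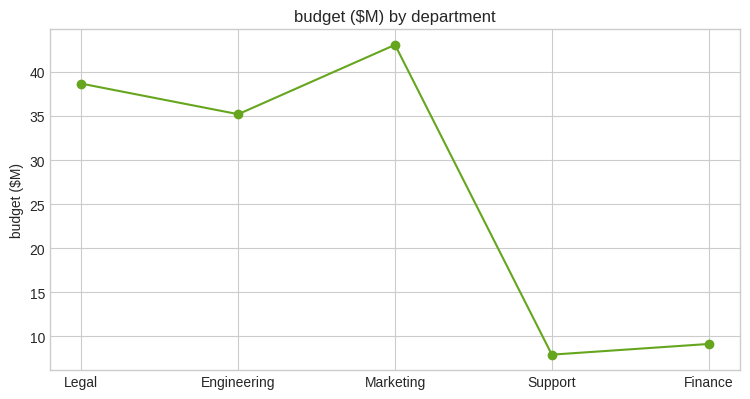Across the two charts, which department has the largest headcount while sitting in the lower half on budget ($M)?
Support

Chart 2 median budget ($M) ≈ 35; below-median departments: Support, Finance. Among those, Support has the highest headcount (≈ 140).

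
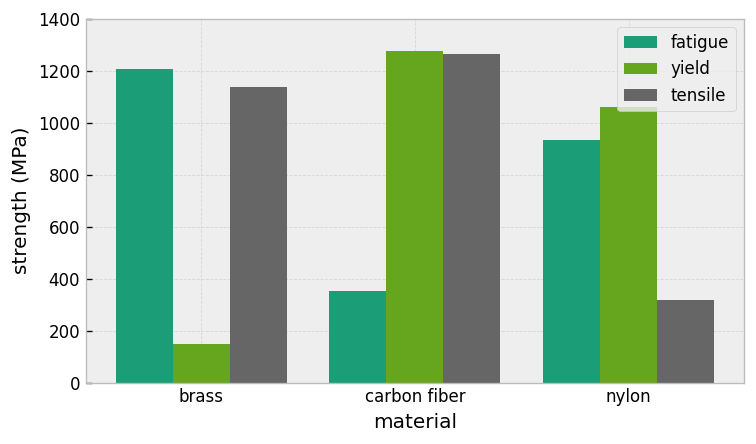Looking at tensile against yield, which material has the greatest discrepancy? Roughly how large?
brass: tensile ≈ 1200, yield ≈ 200 → gap ≈ 1000. Next-largest (nylon) is only ≈ 600.

brass, ≈ 1000 MPa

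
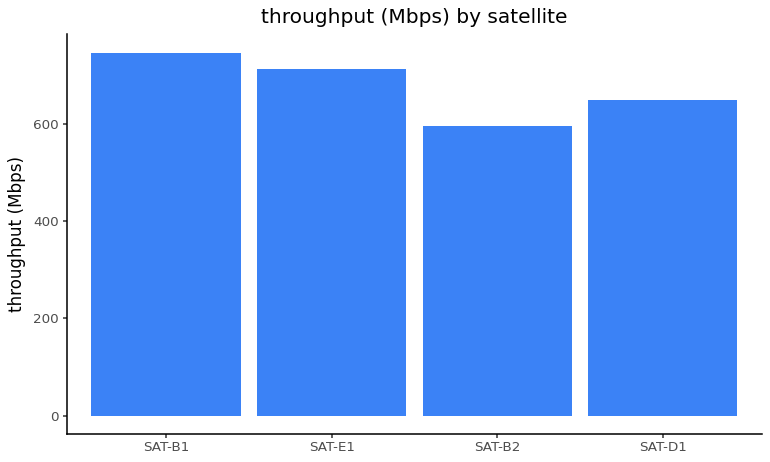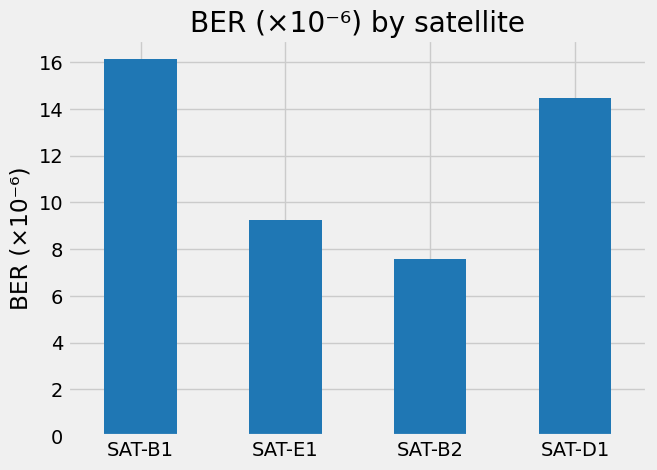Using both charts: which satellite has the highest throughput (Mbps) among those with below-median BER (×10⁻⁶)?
Chart 2 median BER (×10⁻⁶) ≈ 12; below-median satellites: SAT-E1, SAT-B2. Among those, SAT-E1 has the highest throughput (Mbps) (≈ 700).

SAT-E1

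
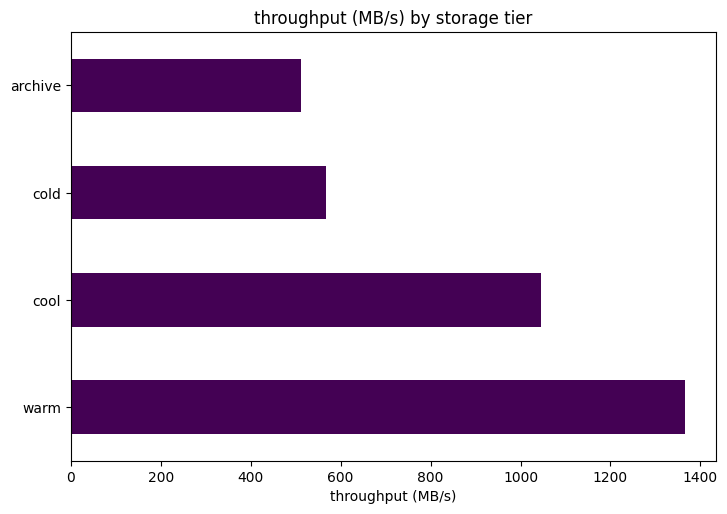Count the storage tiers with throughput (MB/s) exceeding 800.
Above 800: warm, cool.

2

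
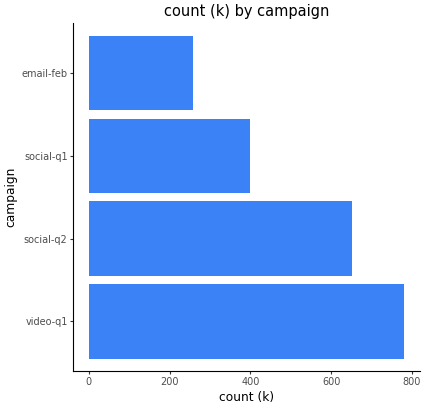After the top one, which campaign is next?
Top 3: video-q1 ≈ 800, social-q2 ≈ 700, social-q1 ≈ 400.

social-q2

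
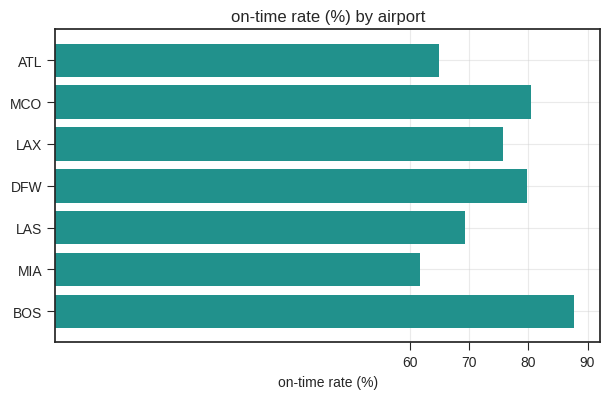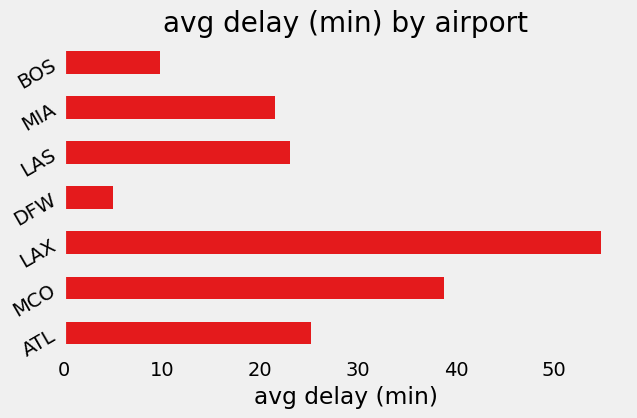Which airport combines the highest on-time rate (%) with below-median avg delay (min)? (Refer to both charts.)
Chart 2 median avg delay (min) ≈ 20; below-median airports: DFW, MIA, BOS. Among those, BOS has the highest on-time rate (%) (≈ 90).

BOS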